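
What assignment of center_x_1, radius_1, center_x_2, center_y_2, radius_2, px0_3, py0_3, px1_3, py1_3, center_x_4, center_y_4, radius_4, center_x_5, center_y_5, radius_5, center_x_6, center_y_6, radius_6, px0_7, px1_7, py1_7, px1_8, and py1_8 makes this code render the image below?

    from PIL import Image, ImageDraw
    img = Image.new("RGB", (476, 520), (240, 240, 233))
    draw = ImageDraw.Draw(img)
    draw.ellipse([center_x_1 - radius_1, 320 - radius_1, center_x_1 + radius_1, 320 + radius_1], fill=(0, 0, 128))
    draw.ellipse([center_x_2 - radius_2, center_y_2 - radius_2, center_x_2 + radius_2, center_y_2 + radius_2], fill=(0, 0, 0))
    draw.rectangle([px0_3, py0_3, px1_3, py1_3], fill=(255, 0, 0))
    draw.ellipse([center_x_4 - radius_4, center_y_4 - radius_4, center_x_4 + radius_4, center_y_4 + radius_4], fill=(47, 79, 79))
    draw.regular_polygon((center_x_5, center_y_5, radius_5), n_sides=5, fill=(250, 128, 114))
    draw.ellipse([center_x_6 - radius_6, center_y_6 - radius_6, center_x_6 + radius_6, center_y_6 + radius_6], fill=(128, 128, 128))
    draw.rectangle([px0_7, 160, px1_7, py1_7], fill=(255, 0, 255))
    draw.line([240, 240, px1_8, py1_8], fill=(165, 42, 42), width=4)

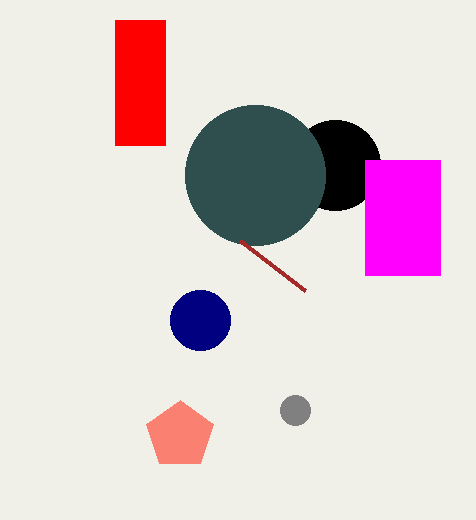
center_x_1 = 200; radius_1 = 30; center_x_2 = 335; center_y_2 = 165; radius_2 = 45; px0_3 = 115; py0_3 = 20; px1_3 = 165; py1_3 = 145; center_x_4 = 255; center_y_4 = 175; radius_4 = 70; center_x_5 = 180; center_y_5 = 435; radius_5 = 35; center_x_6 = 295; center_y_6 = 410; radius_6 = 15; px0_7 = 365; px1_7 = 440; py1_7 = 275; px1_8 = 305; py1_8 = 290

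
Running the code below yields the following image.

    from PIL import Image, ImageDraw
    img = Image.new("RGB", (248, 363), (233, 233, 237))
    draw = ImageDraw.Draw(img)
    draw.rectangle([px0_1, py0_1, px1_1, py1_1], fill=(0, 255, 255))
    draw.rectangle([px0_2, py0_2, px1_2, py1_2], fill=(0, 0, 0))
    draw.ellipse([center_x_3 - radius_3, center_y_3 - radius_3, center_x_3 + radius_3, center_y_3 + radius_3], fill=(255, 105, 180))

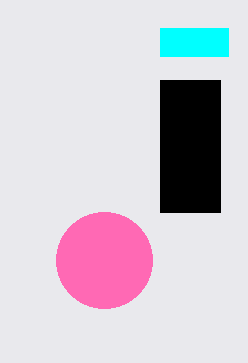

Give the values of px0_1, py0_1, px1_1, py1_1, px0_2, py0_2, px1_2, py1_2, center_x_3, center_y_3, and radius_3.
px0_1 = 160
py0_1 = 28
px1_1 = 228
py1_1 = 56
px0_2 = 160
py0_2 = 80
px1_2 = 220
py1_2 = 212
center_x_3 = 104
center_y_3 = 260
radius_3 = 48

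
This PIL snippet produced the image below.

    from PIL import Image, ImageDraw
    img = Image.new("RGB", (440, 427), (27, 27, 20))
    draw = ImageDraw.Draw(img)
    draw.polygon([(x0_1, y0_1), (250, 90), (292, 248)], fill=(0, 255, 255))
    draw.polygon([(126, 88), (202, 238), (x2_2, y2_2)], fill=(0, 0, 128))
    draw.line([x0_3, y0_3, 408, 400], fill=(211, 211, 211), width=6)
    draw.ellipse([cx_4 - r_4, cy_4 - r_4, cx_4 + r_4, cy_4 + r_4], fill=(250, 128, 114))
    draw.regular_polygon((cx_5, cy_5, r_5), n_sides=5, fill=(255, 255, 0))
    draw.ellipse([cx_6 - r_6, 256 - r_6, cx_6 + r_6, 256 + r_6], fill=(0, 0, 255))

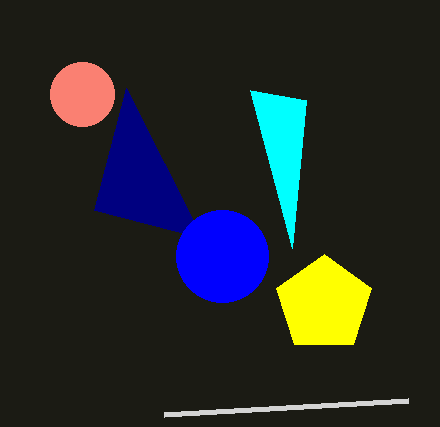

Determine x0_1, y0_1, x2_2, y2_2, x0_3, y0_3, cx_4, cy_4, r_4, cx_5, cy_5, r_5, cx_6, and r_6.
x0_1 = 306, y0_1 = 100, x2_2 = 94, y2_2 = 210, x0_3 = 164, y0_3 = 414, cx_4 = 82, cy_4 = 94, r_4 = 32, cx_5 = 324, cy_5 = 304, r_5 = 50, cx_6 = 222, r_6 = 46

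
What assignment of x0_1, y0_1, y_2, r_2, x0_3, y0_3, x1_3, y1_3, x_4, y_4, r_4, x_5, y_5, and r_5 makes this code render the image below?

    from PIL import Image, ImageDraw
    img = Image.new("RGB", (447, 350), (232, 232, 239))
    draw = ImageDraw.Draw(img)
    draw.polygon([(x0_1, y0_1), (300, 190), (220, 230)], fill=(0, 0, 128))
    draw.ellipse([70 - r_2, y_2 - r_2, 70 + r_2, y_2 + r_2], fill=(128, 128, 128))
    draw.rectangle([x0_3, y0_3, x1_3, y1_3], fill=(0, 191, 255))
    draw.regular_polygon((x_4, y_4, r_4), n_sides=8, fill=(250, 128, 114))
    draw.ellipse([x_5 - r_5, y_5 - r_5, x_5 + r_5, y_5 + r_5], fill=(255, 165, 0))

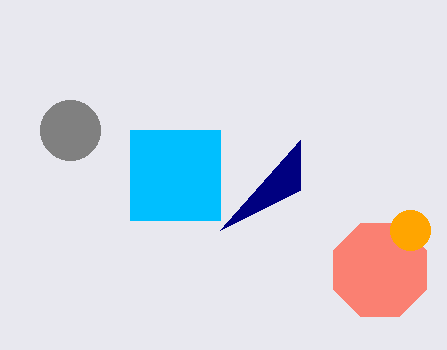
x0_1 = 300, y0_1 = 140, y_2 = 130, r_2 = 30, x0_3 = 130, y0_3 = 130, x1_3 = 220, y1_3 = 220, x_4 = 380, y_4 = 270, r_4 = 50, x_5 = 410, y_5 = 230, r_5 = 20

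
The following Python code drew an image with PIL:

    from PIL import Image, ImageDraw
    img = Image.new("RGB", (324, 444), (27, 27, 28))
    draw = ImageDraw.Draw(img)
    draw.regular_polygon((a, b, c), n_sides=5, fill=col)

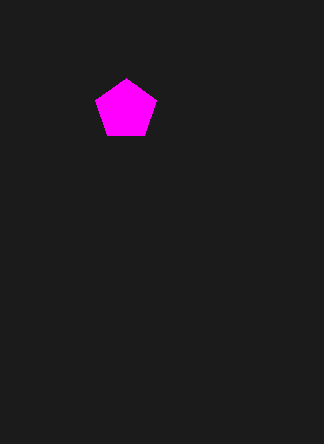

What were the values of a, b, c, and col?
a = 126; b = 110; c = 32; col = 'magenta'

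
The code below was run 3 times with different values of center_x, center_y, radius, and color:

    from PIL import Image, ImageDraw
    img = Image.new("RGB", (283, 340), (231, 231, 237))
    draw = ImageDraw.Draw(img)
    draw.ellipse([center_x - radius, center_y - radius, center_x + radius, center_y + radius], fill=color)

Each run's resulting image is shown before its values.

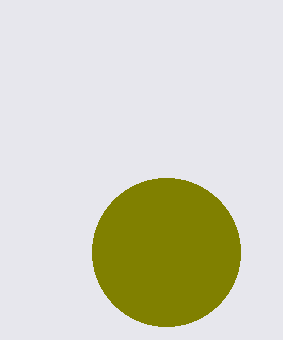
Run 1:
center_x = 166
center_y = 252
radius = 74
color = 'olive'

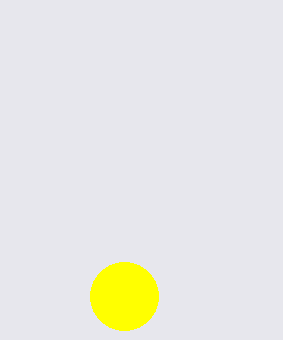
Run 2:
center_x = 124
center_y = 296
radius = 34
color = 'yellow'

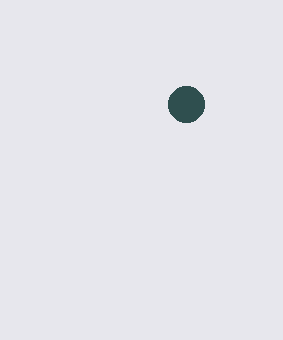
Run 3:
center_x = 186
center_y = 104
radius = 18
color = 'darkslategray'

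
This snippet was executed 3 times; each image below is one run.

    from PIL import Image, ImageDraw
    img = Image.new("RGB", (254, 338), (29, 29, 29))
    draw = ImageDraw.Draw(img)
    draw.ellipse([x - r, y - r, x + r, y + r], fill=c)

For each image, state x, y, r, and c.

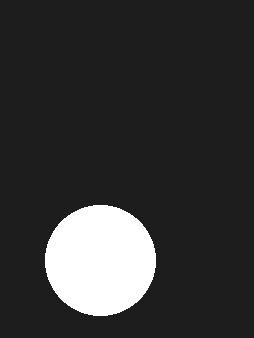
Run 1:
x = 100, y = 260, r = 55, c = 'white'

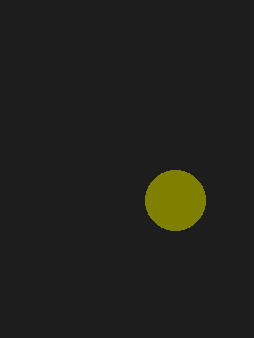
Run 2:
x = 175, y = 200, r = 30, c = 'olive'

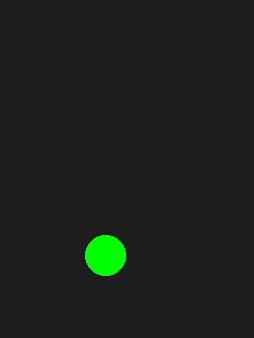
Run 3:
x = 105, y = 255, r = 20, c = 'lime'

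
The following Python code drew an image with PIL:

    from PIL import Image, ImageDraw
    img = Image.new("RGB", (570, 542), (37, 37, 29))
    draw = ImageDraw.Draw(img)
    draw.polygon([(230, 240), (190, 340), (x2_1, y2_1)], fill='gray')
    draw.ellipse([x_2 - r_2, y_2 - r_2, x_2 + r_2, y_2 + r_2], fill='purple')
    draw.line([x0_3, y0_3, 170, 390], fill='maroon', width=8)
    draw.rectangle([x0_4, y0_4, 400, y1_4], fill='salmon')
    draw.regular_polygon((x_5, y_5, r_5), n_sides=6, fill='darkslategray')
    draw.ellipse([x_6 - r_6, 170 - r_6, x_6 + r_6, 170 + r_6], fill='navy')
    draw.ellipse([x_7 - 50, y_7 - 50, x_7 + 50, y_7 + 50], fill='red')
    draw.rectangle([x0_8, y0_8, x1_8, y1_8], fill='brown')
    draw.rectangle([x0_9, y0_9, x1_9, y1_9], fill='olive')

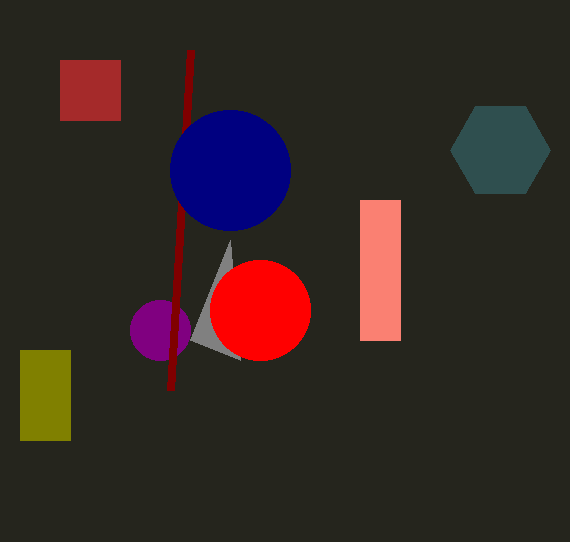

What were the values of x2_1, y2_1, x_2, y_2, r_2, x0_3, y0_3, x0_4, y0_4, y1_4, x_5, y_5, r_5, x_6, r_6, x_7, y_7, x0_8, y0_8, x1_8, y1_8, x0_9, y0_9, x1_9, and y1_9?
x2_1 = 240
y2_1 = 360
x_2 = 160
y_2 = 330
r_2 = 30
x0_3 = 190
y0_3 = 50
x0_4 = 360
y0_4 = 200
y1_4 = 340
x_5 = 500
y_5 = 150
r_5 = 50
x_6 = 230
r_6 = 60
x_7 = 260
y_7 = 310
x0_8 = 60
y0_8 = 60
x1_8 = 120
y1_8 = 120
x0_9 = 20
y0_9 = 350
x1_9 = 70
y1_9 = 440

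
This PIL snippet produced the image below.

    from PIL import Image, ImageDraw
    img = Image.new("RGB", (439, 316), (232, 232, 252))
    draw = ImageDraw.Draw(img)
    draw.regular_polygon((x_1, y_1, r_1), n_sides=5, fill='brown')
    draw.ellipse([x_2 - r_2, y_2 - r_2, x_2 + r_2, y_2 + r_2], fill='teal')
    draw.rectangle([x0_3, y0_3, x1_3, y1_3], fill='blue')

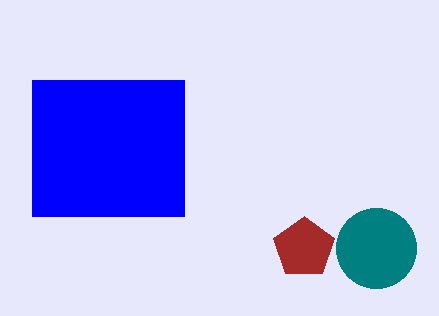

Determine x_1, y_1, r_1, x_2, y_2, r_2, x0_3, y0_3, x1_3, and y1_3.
x_1 = 304
y_1 = 248
r_1 = 32
x_2 = 376
y_2 = 248
r_2 = 40
x0_3 = 32
y0_3 = 80
x1_3 = 184
y1_3 = 216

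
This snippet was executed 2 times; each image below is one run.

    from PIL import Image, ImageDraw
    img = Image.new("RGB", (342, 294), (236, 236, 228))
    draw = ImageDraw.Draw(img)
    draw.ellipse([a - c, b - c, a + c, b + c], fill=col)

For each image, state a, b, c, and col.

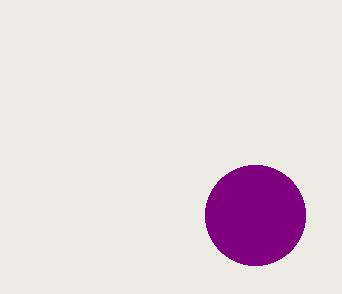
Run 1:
a = 255, b = 215, c = 50, col = 'purple'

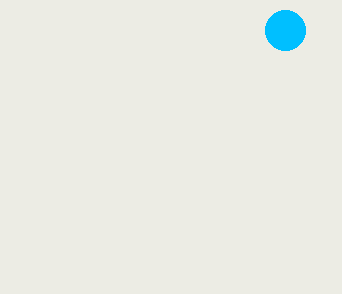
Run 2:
a = 285
b = 30
c = 20
col = 'deepskyblue'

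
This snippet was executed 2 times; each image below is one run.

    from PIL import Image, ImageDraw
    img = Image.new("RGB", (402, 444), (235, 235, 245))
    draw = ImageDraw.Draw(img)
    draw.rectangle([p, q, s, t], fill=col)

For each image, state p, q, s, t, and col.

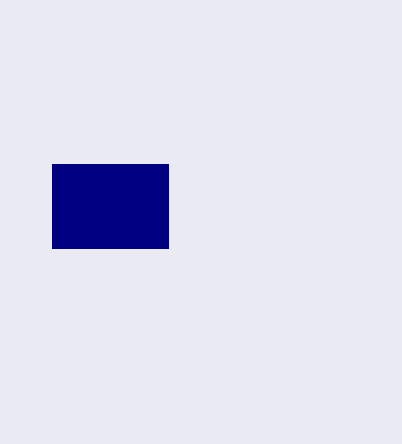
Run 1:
p = 52
q = 164
s = 168
t = 248
col = 'navy'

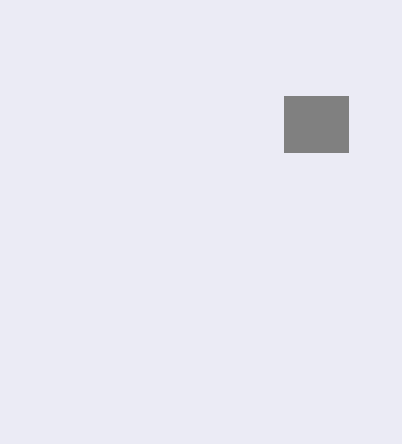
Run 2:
p = 284, q = 96, s = 348, t = 152, col = 'gray'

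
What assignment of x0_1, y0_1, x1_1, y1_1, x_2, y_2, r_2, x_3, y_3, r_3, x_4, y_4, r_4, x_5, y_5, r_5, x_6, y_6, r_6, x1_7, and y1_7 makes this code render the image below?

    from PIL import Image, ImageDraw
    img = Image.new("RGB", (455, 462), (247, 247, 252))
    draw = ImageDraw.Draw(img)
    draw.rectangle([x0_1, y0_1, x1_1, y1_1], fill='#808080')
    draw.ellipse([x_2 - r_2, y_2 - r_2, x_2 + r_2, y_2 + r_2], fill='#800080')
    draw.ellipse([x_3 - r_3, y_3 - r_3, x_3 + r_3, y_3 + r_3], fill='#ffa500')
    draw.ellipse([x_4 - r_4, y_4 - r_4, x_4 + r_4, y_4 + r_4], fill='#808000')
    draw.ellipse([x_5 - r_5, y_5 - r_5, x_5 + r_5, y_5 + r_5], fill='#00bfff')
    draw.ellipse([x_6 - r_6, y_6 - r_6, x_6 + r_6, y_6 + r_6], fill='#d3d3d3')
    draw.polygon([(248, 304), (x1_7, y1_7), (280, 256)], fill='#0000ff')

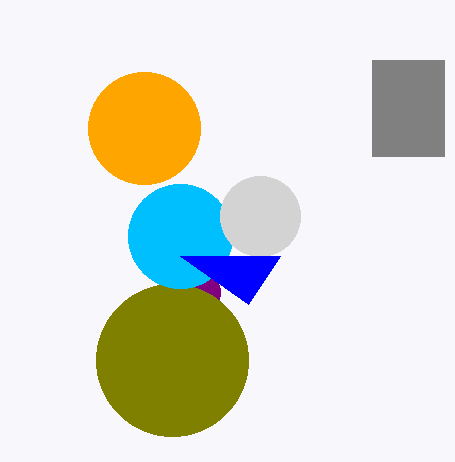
x0_1 = 372; y0_1 = 60; x1_1 = 444; y1_1 = 156; x_2 = 200; y_2 = 292; r_2 = 20; x_3 = 144; y_3 = 128; r_3 = 56; x_4 = 172; y_4 = 360; r_4 = 76; x_5 = 180; y_5 = 236; r_5 = 52; x_6 = 260; y_6 = 216; r_6 = 40; x1_7 = 180; y1_7 = 256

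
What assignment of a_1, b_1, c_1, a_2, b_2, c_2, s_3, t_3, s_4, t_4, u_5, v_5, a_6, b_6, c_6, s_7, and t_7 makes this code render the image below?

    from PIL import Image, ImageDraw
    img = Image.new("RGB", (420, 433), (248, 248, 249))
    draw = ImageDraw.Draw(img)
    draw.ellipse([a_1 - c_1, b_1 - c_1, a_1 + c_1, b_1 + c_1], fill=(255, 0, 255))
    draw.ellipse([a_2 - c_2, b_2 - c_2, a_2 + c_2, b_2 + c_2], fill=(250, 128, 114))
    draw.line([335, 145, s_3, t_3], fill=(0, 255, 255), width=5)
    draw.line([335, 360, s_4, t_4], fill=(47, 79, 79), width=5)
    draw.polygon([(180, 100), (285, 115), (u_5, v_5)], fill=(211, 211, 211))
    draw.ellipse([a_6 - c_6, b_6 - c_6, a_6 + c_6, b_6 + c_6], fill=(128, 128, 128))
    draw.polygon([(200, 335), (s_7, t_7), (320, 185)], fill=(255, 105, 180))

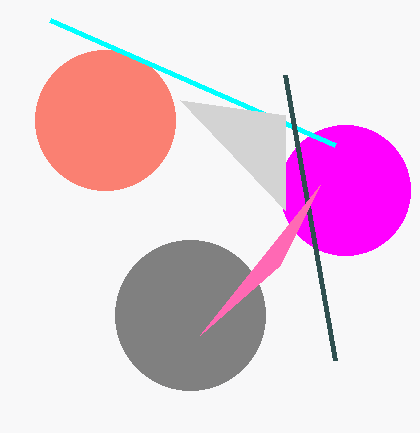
a_1 = 345; b_1 = 190; c_1 = 65; a_2 = 105; b_2 = 120; c_2 = 70; s_3 = 50; t_3 = 20; s_4 = 285; t_4 = 75; u_5 = 285; v_5 = 210; a_6 = 190; b_6 = 315; c_6 = 75; s_7 = 280; t_7 = 265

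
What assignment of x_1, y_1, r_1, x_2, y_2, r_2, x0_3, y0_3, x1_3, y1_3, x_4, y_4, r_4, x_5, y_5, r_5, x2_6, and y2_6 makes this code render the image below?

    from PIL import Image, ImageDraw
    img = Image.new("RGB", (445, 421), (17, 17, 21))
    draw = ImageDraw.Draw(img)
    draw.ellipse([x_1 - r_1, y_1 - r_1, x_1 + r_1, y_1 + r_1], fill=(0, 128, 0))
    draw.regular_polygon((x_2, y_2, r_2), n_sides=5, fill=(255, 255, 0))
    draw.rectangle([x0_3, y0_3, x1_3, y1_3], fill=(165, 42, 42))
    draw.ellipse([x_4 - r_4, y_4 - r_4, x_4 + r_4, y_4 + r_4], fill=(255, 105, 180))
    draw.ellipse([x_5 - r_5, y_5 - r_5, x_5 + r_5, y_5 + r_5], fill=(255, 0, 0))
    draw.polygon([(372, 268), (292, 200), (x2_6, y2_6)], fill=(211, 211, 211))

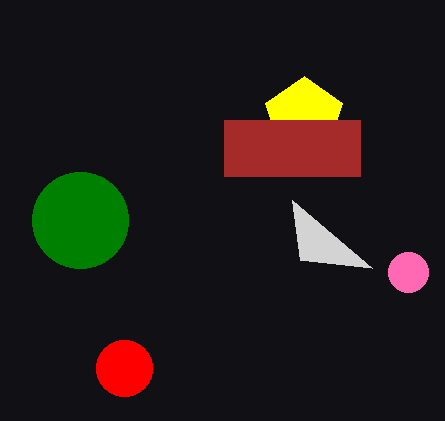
x_1 = 80, y_1 = 220, r_1 = 48, x_2 = 304, y_2 = 116, r_2 = 40, x0_3 = 224, y0_3 = 120, x1_3 = 360, y1_3 = 176, x_4 = 408, y_4 = 272, r_4 = 20, x_5 = 124, y_5 = 368, r_5 = 28, x2_6 = 300, y2_6 = 260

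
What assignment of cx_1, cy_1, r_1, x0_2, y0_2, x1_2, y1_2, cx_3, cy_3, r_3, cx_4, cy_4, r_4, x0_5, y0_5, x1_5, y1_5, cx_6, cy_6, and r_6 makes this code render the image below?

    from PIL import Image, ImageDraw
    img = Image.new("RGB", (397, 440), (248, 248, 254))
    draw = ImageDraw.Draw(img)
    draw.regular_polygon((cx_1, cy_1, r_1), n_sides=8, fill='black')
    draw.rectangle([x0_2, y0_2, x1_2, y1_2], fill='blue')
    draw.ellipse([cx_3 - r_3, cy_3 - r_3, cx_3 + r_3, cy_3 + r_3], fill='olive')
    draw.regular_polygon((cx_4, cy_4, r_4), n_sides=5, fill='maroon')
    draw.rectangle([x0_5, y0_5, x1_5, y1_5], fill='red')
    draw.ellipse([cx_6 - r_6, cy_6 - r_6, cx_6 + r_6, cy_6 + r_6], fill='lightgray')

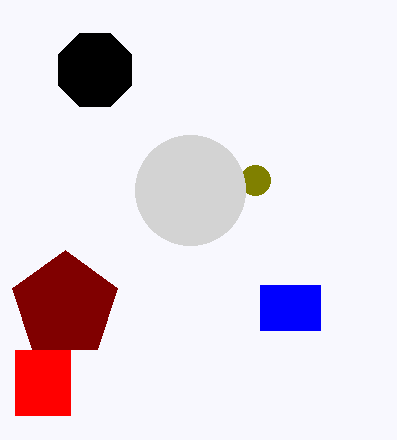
cx_1 = 95, cy_1 = 70, r_1 = 40, x0_2 = 260, y0_2 = 285, x1_2 = 320, y1_2 = 330, cx_3 = 255, cy_3 = 180, r_3 = 15, cx_4 = 65, cy_4 = 305, r_4 = 55, x0_5 = 15, y0_5 = 350, x1_5 = 70, y1_5 = 415, cx_6 = 190, cy_6 = 190, r_6 = 55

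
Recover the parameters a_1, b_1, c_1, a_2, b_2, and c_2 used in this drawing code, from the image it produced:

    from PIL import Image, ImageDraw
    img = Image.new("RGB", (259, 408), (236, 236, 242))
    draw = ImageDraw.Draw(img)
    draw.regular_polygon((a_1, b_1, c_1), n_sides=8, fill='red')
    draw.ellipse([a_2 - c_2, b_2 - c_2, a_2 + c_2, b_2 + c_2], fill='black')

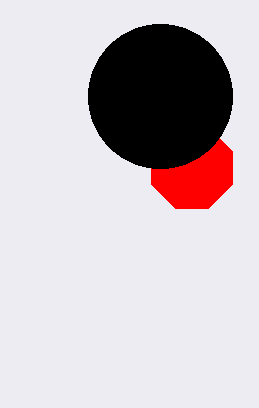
a_1 = 192
b_1 = 168
c_1 = 44
a_2 = 160
b_2 = 96
c_2 = 72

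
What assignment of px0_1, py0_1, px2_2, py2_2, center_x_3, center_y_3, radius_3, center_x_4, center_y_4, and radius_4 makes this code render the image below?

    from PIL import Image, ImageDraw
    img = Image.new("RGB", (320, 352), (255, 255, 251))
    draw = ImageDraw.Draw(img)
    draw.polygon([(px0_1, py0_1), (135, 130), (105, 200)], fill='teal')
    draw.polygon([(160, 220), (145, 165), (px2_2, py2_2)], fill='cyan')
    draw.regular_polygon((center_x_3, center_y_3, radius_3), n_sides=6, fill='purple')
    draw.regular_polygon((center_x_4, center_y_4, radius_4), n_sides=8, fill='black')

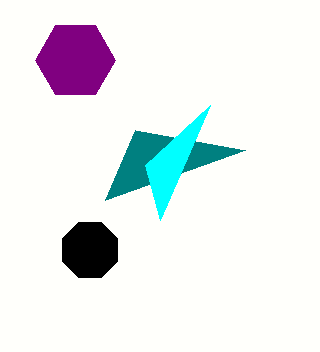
px0_1 = 245
py0_1 = 150
px2_2 = 210
py2_2 = 105
center_x_3 = 75
center_y_3 = 60
radius_3 = 40
center_x_4 = 90
center_y_4 = 250
radius_4 = 30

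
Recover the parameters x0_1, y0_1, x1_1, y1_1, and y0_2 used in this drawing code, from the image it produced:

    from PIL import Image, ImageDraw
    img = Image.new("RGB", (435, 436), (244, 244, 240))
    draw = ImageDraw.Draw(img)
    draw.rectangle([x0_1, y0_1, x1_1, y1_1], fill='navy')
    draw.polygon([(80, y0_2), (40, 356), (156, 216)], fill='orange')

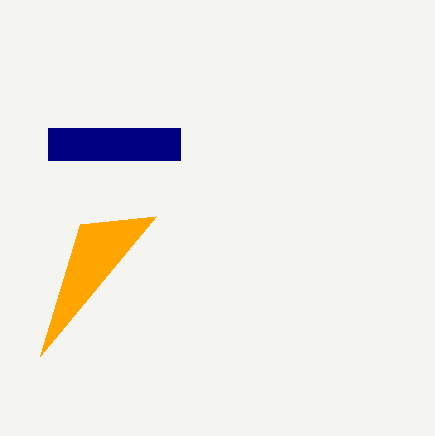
x0_1 = 48, y0_1 = 128, x1_1 = 180, y1_1 = 160, y0_2 = 224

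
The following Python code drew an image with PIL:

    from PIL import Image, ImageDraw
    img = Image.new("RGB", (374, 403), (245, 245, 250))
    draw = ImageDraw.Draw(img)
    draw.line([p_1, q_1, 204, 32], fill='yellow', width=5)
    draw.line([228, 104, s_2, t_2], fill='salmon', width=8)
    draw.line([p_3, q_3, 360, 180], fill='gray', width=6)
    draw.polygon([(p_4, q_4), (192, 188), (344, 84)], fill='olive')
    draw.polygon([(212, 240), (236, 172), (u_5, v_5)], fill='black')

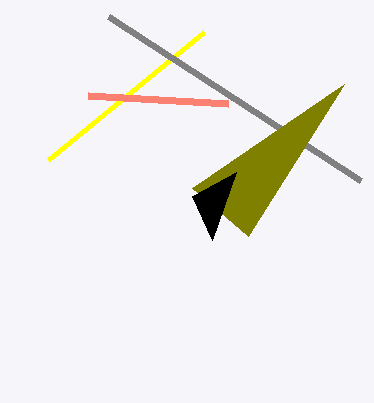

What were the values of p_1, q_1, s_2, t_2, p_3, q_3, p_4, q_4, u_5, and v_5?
p_1 = 48, q_1 = 160, s_2 = 88, t_2 = 96, p_3 = 108, q_3 = 16, p_4 = 248, q_4 = 236, u_5 = 192, v_5 = 196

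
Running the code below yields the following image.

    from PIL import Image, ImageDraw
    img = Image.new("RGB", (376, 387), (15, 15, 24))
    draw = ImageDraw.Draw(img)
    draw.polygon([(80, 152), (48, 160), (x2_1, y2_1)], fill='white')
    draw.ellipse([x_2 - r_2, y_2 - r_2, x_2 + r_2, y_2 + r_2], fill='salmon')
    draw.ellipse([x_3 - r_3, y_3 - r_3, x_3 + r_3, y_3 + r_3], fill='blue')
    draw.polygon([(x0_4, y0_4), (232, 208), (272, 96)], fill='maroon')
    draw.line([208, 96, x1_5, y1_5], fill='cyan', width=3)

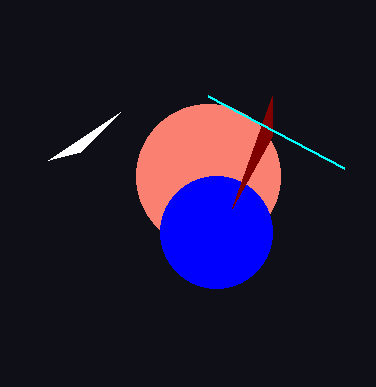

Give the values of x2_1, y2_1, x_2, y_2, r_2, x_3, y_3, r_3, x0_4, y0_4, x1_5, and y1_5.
x2_1 = 120
y2_1 = 112
x_2 = 208
y_2 = 176
r_2 = 72
x_3 = 216
y_3 = 232
r_3 = 56
x0_4 = 272
y0_4 = 136
x1_5 = 344
y1_5 = 168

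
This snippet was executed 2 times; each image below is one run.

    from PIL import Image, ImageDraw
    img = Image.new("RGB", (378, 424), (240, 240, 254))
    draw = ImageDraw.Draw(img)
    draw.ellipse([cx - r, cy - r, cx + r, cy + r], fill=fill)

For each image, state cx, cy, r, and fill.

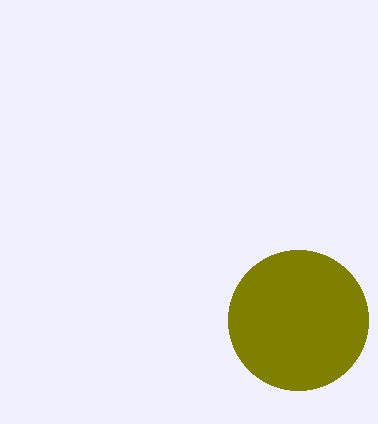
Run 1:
cx = 298
cy = 320
r = 70
fill = 'olive'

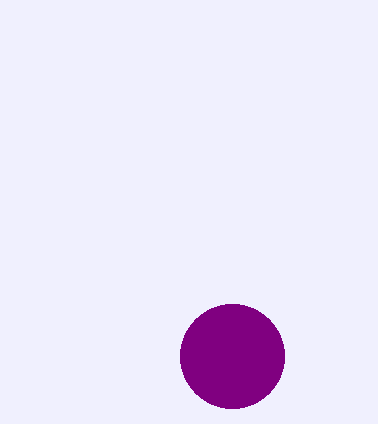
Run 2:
cx = 232; cy = 356; r = 52; fill = 'purple'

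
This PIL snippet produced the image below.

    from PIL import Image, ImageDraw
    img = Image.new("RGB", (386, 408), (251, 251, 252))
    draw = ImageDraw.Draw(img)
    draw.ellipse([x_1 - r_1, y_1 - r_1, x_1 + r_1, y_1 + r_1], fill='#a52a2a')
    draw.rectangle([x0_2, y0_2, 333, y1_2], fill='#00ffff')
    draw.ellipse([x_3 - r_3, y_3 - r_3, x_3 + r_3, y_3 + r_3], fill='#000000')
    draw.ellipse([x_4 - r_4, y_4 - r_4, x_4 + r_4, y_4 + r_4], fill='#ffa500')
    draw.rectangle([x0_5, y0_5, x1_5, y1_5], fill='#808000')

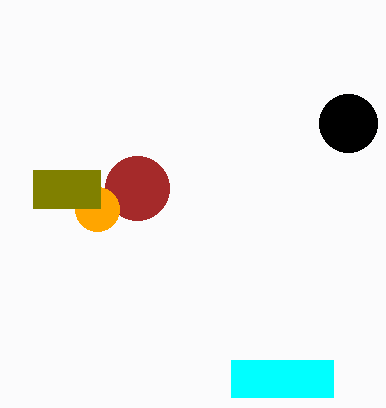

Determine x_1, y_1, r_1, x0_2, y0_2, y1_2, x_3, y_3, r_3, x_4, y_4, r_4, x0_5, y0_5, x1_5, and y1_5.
x_1 = 137
y_1 = 188
r_1 = 32
x0_2 = 231
y0_2 = 360
y1_2 = 397
x_3 = 348
y_3 = 123
r_3 = 29
x_4 = 97
y_4 = 209
r_4 = 22
x0_5 = 33
y0_5 = 170
x1_5 = 100
y1_5 = 208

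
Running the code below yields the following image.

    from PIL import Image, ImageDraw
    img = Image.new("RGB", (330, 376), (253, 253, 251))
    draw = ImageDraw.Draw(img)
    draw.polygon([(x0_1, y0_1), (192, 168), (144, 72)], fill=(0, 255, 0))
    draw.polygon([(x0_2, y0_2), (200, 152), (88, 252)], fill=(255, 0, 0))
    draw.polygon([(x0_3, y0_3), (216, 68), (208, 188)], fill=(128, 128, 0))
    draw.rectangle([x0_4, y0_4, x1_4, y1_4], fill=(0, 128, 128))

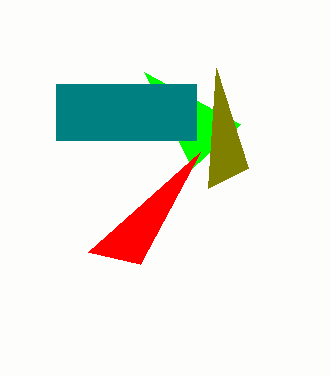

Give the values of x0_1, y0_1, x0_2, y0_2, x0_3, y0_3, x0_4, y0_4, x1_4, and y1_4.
x0_1 = 240, y0_1 = 124, x0_2 = 140, y0_2 = 264, x0_3 = 248, y0_3 = 168, x0_4 = 56, y0_4 = 84, x1_4 = 196, y1_4 = 140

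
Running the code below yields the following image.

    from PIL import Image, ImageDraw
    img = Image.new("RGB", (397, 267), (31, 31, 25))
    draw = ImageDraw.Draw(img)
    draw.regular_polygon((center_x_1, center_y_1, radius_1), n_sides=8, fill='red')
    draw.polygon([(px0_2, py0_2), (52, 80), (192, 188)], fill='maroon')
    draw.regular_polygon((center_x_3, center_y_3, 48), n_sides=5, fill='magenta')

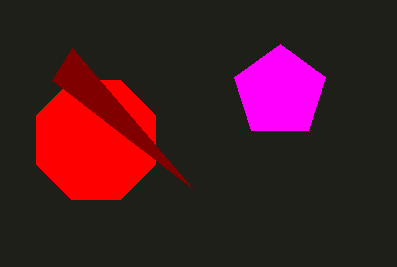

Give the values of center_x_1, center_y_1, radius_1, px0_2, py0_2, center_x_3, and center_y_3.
center_x_1 = 96
center_y_1 = 140
radius_1 = 64
px0_2 = 72
py0_2 = 48
center_x_3 = 280
center_y_3 = 92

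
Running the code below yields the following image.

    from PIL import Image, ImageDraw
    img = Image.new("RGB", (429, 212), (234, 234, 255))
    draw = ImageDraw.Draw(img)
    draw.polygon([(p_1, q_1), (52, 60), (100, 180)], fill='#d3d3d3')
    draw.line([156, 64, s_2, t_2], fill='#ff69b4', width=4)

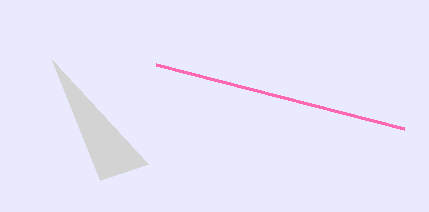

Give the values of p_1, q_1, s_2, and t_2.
p_1 = 148
q_1 = 164
s_2 = 404
t_2 = 128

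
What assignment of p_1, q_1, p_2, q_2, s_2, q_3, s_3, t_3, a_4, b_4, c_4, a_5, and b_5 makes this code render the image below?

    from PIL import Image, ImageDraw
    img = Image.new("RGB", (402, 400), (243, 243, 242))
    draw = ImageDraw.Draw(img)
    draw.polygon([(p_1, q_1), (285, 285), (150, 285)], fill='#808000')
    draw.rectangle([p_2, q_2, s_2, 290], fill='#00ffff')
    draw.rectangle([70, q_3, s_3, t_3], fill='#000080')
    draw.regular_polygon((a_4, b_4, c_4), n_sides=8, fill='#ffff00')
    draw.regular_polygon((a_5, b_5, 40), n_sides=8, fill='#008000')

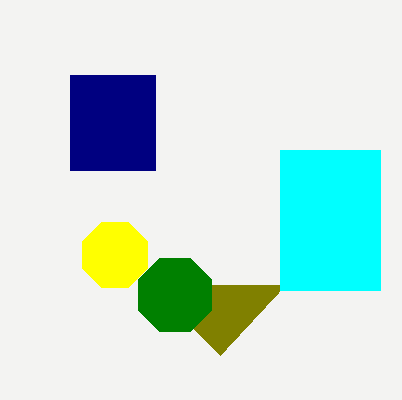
p_1 = 220, q_1 = 355, p_2 = 280, q_2 = 150, s_2 = 380, q_3 = 75, s_3 = 155, t_3 = 170, a_4 = 115, b_4 = 255, c_4 = 35, a_5 = 175, b_5 = 295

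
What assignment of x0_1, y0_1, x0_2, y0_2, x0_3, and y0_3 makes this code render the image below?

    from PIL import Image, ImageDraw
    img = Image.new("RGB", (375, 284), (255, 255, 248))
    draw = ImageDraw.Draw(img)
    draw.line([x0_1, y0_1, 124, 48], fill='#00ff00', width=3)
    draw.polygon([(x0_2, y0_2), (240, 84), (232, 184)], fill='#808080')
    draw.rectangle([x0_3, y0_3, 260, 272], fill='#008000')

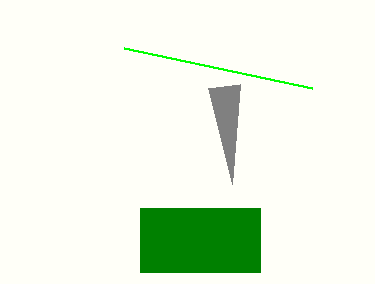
x0_1 = 312, y0_1 = 88, x0_2 = 208, y0_2 = 88, x0_3 = 140, y0_3 = 208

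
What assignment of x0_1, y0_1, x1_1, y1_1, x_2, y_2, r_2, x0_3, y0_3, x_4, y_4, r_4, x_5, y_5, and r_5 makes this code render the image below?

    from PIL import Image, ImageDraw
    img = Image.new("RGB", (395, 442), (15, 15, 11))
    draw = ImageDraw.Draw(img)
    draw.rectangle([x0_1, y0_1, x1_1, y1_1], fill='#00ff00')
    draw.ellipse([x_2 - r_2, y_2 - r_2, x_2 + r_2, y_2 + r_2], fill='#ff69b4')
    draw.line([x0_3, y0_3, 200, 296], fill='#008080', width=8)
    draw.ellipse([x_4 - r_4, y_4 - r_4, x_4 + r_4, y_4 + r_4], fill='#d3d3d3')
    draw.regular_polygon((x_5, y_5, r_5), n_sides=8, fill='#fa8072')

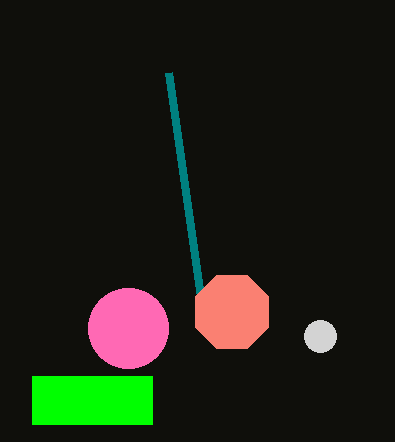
x0_1 = 32
y0_1 = 376
x1_1 = 152
y1_1 = 424
x_2 = 128
y_2 = 328
r_2 = 40
x0_3 = 168
y0_3 = 72
x_4 = 320
y_4 = 336
r_4 = 16
x_5 = 232
y_5 = 312
r_5 = 40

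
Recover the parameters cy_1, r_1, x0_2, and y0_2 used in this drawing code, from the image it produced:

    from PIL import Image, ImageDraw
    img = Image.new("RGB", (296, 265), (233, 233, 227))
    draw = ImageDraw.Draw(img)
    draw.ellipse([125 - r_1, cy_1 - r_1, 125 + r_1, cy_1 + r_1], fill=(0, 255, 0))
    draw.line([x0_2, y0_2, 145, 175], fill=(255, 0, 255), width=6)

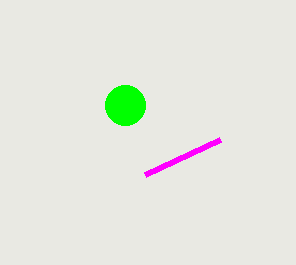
cy_1 = 105; r_1 = 20; x0_2 = 220; y0_2 = 140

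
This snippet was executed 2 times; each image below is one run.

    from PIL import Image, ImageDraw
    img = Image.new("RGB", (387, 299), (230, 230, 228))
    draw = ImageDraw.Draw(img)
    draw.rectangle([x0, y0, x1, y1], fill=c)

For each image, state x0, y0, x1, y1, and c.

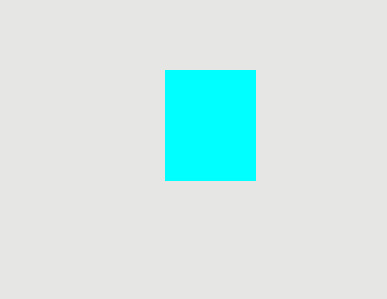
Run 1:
x0 = 165
y0 = 70
x1 = 255
y1 = 180
c = 'cyan'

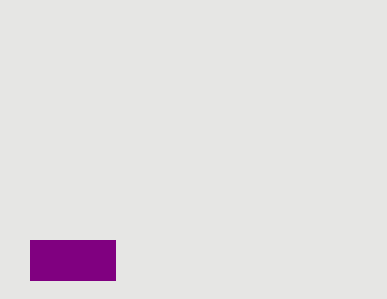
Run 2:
x0 = 30, y0 = 240, x1 = 115, y1 = 280, c = 'purple'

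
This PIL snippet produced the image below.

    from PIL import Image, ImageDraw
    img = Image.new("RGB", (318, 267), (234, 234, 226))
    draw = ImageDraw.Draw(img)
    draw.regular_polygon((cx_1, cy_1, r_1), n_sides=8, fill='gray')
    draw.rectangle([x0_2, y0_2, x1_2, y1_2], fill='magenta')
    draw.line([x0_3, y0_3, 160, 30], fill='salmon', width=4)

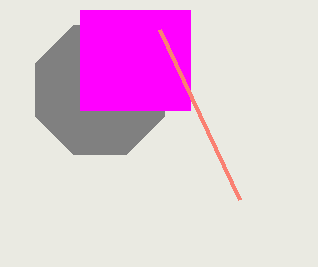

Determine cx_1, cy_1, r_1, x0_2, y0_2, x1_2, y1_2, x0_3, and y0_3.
cx_1 = 100; cy_1 = 90; r_1 = 70; x0_2 = 80; y0_2 = 10; x1_2 = 190; y1_2 = 110; x0_3 = 240; y0_3 = 200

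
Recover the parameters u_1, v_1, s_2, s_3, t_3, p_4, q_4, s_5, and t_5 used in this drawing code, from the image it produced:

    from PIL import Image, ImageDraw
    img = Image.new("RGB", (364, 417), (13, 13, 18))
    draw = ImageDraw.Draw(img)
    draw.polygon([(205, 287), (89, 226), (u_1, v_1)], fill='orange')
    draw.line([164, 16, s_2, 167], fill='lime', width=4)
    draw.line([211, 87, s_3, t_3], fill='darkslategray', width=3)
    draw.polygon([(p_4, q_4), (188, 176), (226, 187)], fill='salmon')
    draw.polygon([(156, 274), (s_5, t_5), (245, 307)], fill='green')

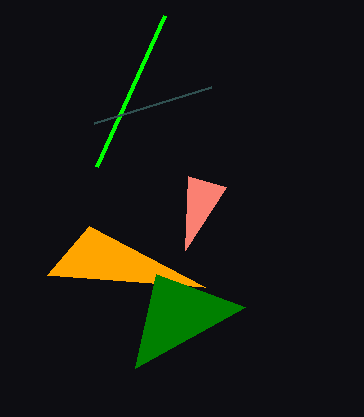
u_1 = 47, v_1 = 275, s_2 = 96, s_3 = 94, t_3 = 123, p_4 = 185, q_4 = 250, s_5 = 135, t_5 = 368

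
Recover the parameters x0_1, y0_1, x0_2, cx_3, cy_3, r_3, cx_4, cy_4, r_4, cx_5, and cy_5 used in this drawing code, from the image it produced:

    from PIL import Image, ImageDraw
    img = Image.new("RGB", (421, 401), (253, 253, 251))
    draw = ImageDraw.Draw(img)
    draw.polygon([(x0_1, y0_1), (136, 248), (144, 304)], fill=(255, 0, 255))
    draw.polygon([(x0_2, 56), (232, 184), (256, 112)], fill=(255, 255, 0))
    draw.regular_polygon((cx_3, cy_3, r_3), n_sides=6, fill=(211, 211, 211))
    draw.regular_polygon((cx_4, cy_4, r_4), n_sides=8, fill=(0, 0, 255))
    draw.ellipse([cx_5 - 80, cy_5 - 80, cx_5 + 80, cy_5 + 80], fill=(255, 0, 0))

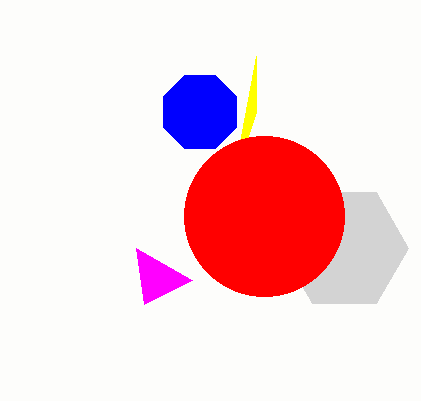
x0_1 = 192; y0_1 = 280; x0_2 = 256; cx_3 = 344; cy_3 = 248; r_3 = 64; cx_4 = 200; cy_4 = 112; r_4 = 40; cx_5 = 264; cy_5 = 216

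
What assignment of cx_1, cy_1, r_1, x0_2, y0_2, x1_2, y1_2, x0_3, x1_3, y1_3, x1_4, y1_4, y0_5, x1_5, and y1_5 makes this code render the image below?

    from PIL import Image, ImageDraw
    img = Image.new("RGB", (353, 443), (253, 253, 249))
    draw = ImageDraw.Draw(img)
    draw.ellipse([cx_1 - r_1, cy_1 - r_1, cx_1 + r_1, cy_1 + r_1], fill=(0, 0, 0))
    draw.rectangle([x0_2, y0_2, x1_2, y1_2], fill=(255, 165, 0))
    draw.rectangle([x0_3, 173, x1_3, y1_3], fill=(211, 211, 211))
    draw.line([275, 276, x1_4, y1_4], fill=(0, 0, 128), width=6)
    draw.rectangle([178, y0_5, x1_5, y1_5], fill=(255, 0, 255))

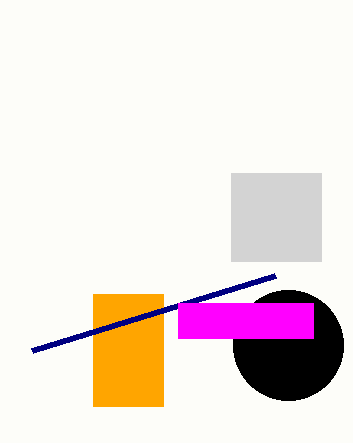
cx_1 = 288, cy_1 = 345, r_1 = 55, x0_2 = 93, y0_2 = 294, x1_2 = 163, y1_2 = 406, x0_3 = 231, x1_3 = 321, y1_3 = 261, x1_4 = 32, y1_4 = 351, y0_5 = 303, x1_5 = 313, y1_5 = 338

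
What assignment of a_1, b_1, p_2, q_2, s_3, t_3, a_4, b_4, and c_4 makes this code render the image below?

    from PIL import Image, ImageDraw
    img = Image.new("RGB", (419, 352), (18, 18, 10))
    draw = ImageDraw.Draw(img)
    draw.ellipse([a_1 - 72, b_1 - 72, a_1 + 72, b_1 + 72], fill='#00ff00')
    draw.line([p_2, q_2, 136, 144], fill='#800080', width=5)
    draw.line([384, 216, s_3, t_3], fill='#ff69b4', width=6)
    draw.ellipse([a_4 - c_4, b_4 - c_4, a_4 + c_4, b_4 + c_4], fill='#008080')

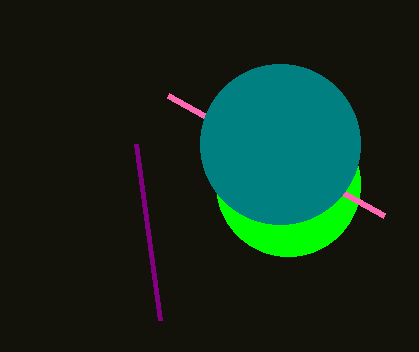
a_1 = 288; b_1 = 184; p_2 = 160; q_2 = 320; s_3 = 168; t_3 = 96; a_4 = 280; b_4 = 144; c_4 = 80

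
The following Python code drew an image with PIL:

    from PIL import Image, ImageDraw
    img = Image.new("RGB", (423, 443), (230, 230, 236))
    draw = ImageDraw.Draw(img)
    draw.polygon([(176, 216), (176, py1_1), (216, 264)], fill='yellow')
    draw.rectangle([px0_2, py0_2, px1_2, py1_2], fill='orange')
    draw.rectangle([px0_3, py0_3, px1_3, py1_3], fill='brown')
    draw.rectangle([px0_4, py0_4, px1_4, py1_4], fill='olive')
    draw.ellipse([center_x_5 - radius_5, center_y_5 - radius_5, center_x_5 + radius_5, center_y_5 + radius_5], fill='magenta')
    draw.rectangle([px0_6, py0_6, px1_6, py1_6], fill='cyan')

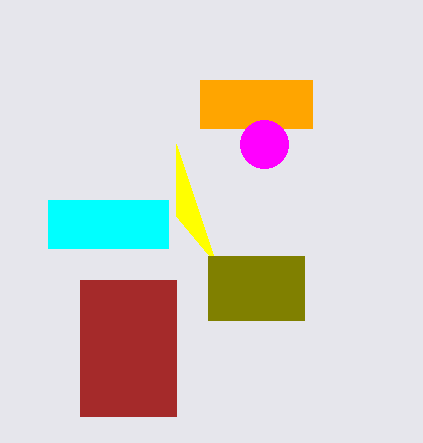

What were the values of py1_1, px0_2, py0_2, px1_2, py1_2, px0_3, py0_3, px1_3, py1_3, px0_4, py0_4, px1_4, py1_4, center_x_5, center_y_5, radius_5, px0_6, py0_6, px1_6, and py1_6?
py1_1 = 144, px0_2 = 200, py0_2 = 80, px1_2 = 312, py1_2 = 128, px0_3 = 80, py0_3 = 280, px1_3 = 176, py1_3 = 416, px0_4 = 208, py0_4 = 256, px1_4 = 304, py1_4 = 320, center_x_5 = 264, center_y_5 = 144, radius_5 = 24, px0_6 = 48, py0_6 = 200, px1_6 = 168, py1_6 = 248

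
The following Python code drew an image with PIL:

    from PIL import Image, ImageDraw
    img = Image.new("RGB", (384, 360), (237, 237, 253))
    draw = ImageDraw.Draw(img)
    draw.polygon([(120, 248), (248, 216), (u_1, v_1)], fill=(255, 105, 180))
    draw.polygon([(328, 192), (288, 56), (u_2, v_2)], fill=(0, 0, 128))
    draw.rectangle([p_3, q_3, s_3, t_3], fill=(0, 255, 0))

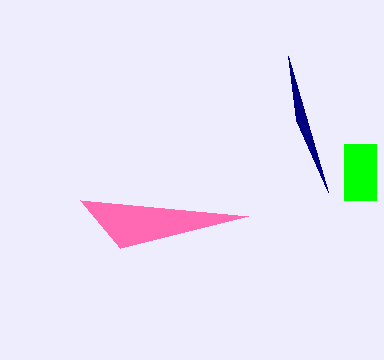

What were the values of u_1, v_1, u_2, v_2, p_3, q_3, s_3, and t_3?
u_1 = 80, v_1 = 200, u_2 = 296, v_2 = 120, p_3 = 344, q_3 = 144, s_3 = 376, t_3 = 200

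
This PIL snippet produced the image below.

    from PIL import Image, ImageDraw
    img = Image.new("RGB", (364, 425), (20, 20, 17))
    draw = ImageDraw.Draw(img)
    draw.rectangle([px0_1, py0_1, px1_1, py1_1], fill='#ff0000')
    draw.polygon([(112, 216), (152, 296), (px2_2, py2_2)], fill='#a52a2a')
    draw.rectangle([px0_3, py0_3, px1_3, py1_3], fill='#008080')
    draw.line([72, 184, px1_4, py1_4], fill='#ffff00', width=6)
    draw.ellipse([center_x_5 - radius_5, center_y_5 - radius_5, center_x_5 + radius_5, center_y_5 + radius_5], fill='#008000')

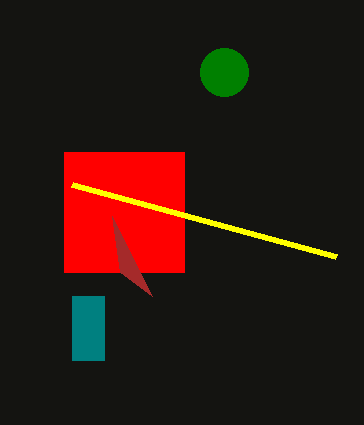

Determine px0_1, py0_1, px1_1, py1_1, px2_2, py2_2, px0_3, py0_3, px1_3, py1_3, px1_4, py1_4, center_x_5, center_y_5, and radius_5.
px0_1 = 64; py0_1 = 152; px1_1 = 184; py1_1 = 272; px2_2 = 120; py2_2 = 272; px0_3 = 72; py0_3 = 296; px1_3 = 104; py1_3 = 360; px1_4 = 336; py1_4 = 256; center_x_5 = 224; center_y_5 = 72; radius_5 = 24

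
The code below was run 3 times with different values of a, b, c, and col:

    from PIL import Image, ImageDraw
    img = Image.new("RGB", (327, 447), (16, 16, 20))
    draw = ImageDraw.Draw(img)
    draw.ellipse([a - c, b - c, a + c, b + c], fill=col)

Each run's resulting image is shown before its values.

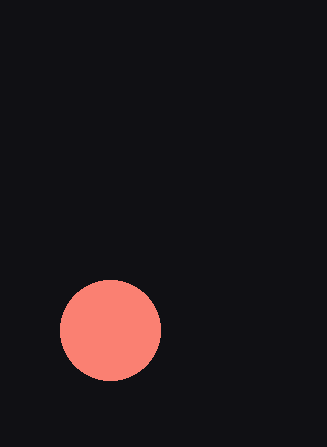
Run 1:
a = 110
b = 330
c = 50
col = 'salmon'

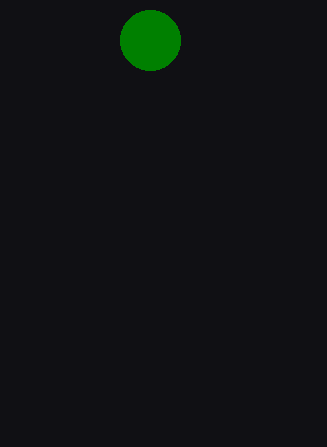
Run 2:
a = 150, b = 40, c = 30, col = 'green'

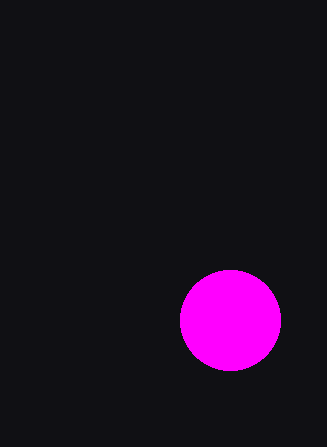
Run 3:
a = 230
b = 320
c = 50
col = 'magenta'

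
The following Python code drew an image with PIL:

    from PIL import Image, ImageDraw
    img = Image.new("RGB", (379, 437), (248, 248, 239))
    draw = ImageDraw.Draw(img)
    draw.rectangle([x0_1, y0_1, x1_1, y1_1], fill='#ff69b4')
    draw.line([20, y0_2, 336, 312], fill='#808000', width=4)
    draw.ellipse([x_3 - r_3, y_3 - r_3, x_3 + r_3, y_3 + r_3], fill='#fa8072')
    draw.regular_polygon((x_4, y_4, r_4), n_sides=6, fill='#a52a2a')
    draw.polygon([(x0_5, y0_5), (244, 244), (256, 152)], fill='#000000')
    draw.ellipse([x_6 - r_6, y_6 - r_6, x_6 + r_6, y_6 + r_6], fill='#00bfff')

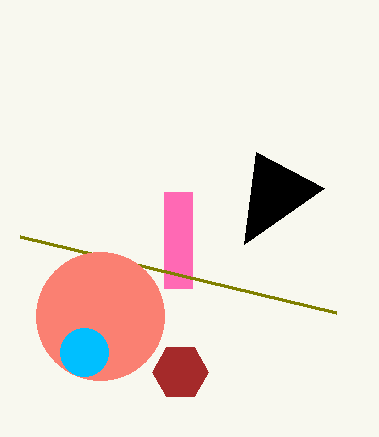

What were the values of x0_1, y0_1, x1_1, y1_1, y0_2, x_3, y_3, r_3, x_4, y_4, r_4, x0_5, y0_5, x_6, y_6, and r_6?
x0_1 = 164; y0_1 = 192; x1_1 = 192; y1_1 = 288; y0_2 = 236; x_3 = 100; y_3 = 316; r_3 = 64; x_4 = 180; y_4 = 372; r_4 = 28; x0_5 = 324; y0_5 = 188; x_6 = 84; y_6 = 352; r_6 = 24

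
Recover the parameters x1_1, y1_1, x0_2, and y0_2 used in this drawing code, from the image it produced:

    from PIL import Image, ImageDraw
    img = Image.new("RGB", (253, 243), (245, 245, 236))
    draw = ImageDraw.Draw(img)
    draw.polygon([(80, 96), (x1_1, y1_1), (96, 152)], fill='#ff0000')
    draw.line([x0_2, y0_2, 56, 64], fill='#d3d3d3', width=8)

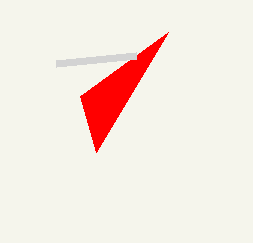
x1_1 = 168
y1_1 = 32
x0_2 = 136
y0_2 = 56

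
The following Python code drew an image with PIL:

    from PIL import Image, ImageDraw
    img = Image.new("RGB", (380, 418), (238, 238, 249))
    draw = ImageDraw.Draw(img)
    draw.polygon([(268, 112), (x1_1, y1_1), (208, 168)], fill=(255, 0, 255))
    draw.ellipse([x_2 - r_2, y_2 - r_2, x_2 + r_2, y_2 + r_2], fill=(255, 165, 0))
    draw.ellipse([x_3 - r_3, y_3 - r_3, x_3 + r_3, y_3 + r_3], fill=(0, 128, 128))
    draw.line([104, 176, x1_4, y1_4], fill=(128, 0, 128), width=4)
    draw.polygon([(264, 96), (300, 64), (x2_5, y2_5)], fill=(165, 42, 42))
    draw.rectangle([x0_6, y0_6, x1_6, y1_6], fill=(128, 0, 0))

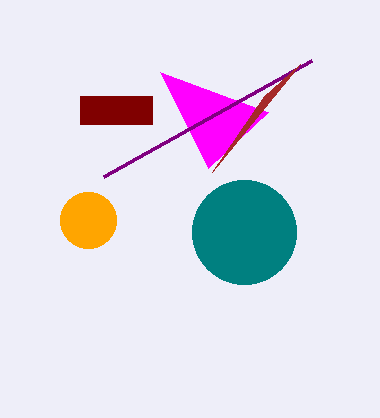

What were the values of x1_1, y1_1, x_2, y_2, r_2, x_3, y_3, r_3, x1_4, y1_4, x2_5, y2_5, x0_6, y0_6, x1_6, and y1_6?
x1_1 = 160
y1_1 = 72
x_2 = 88
y_2 = 220
r_2 = 28
x_3 = 244
y_3 = 232
r_3 = 52
x1_4 = 312
y1_4 = 60
x2_5 = 212
y2_5 = 172
x0_6 = 80
y0_6 = 96
x1_6 = 152
y1_6 = 124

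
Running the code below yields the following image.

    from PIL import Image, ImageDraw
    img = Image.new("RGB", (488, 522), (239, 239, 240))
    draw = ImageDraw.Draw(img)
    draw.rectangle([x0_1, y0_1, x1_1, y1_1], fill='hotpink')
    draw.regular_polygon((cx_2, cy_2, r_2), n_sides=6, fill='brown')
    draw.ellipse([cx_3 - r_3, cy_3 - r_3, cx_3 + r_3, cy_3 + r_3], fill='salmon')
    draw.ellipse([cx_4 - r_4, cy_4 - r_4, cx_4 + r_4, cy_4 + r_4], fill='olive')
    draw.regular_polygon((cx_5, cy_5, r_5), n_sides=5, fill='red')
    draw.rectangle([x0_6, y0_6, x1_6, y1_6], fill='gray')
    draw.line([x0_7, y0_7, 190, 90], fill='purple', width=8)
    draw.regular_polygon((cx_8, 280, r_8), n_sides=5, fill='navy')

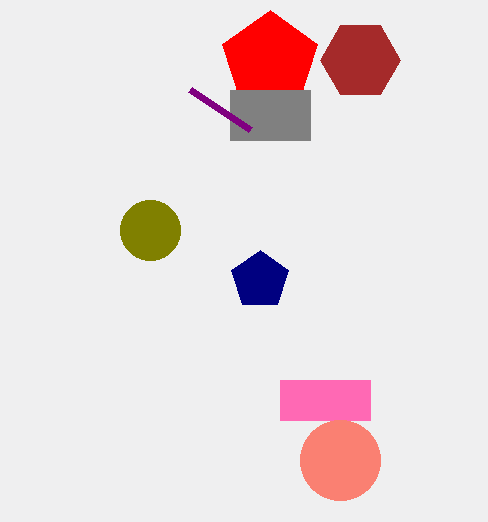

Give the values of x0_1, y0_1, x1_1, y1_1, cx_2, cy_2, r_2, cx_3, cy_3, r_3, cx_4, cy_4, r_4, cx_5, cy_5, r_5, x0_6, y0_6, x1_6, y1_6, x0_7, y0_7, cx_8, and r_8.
x0_1 = 280, y0_1 = 380, x1_1 = 370, y1_1 = 420, cx_2 = 360, cy_2 = 60, r_2 = 40, cx_3 = 340, cy_3 = 460, r_3 = 40, cx_4 = 150, cy_4 = 230, r_4 = 30, cx_5 = 270, cy_5 = 60, r_5 = 50, x0_6 = 230, y0_6 = 90, x1_6 = 310, y1_6 = 140, x0_7 = 250, y0_7 = 130, cx_8 = 260, r_8 = 30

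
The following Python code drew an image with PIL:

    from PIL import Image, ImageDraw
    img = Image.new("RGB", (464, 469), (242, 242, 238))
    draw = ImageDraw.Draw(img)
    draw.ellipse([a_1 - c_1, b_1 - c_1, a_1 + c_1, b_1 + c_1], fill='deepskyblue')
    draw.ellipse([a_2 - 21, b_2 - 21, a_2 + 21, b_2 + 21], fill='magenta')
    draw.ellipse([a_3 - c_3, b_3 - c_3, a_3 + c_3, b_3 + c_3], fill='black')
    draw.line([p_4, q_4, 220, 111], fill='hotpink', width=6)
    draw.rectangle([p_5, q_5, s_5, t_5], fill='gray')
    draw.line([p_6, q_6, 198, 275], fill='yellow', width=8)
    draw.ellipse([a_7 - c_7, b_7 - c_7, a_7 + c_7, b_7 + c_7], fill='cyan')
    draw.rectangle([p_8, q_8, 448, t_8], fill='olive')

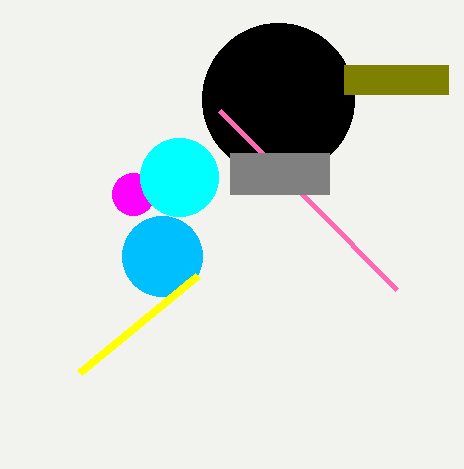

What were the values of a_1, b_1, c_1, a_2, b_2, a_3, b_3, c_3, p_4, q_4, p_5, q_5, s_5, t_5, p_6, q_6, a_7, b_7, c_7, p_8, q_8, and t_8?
a_1 = 162; b_1 = 256; c_1 = 40; a_2 = 133; b_2 = 194; a_3 = 278; b_3 = 99; c_3 = 76; p_4 = 397; q_4 = 290; p_5 = 230; q_5 = 153; s_5 = 329; t_5 = 194; p_6 = 80; q_6 = 372; a_7 = 179; b_7 = 177; c_7 = 39; p_8 = 344; q_8 = 65; t_8 = 94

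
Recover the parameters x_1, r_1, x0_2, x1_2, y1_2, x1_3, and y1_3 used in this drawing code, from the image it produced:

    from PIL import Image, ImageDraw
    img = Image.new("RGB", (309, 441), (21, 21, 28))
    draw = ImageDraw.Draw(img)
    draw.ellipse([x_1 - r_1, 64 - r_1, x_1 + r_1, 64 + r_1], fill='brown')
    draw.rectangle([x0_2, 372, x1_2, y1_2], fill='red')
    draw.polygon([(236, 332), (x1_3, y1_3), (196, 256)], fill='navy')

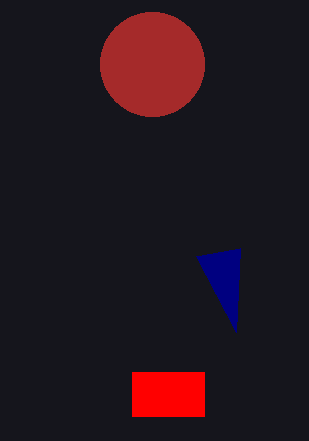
x_1 = 152
r_1 = 52
x0_2 = 132
x1_2 = 204
y1_2 = 416
x1_3 = 240
y1_3 = 248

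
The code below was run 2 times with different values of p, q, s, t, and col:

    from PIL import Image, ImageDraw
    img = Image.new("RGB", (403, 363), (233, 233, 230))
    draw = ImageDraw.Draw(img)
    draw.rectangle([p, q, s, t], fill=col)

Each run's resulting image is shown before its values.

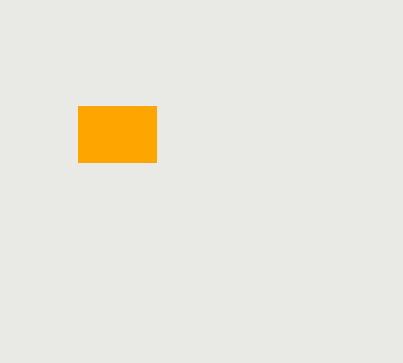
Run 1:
p = 78; q = 106; s = 156; t = 162; col = 'orange'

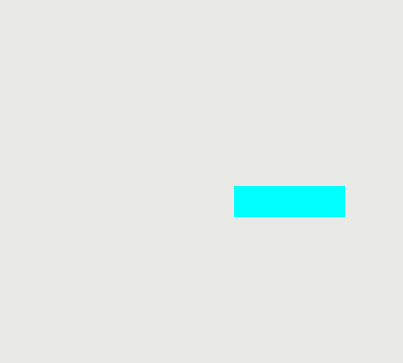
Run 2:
p = 234; q = 186; s = 344; t = 216; col = 'cyan'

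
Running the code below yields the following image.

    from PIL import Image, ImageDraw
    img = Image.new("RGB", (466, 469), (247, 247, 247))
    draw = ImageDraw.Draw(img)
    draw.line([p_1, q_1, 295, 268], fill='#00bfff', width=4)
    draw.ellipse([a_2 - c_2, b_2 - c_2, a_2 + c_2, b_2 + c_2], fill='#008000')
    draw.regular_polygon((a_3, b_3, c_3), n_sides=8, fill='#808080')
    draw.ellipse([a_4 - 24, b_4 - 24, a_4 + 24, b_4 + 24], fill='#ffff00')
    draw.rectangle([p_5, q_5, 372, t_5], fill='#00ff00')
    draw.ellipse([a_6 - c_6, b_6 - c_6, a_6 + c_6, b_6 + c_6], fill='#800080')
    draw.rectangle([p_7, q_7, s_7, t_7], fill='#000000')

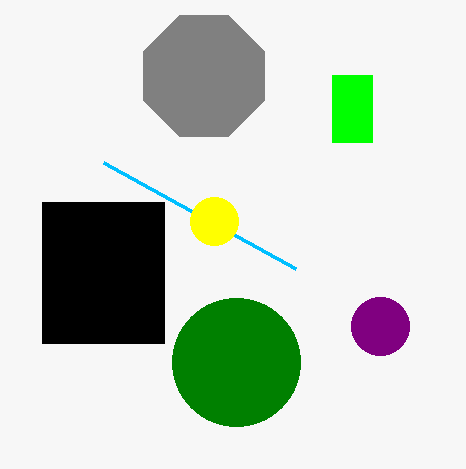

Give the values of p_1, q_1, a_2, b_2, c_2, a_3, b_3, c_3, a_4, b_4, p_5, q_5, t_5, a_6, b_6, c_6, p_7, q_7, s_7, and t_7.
p_1 = 103; q_1 = 162; a_2 = 236; b_2 = 362; c_2 = 64; a_3 = 204; b_3 = 76; c_3 = 65; a_4 = 214; b_4 = 221; p_5 = 332; q_5 = 75; t_5 = 142; a_6 = 380; b_6 = 326; c_6 = 29; p_7 = 42; q_7 = 202; s_7 = 164; t_7 = 343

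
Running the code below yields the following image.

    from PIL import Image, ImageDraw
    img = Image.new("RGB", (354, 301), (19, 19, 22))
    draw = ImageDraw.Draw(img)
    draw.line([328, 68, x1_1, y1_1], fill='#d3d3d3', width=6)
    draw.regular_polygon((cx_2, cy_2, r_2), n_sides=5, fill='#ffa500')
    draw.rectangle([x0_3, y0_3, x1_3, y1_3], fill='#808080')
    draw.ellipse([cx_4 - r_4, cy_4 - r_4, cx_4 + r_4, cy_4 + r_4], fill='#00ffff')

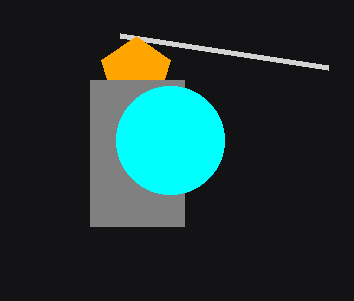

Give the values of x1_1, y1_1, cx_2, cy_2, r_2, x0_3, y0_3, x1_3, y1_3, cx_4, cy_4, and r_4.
x1_1 = 120, y1_1 = 36, cx_2 = 136, cy_2 = 72, r_2 = 36, x0_3 = 90, y0_3 = 80, x1_3 = 184, y1_3 = 226, cx_4 = 170, cy_4 = 140, r_4 = 54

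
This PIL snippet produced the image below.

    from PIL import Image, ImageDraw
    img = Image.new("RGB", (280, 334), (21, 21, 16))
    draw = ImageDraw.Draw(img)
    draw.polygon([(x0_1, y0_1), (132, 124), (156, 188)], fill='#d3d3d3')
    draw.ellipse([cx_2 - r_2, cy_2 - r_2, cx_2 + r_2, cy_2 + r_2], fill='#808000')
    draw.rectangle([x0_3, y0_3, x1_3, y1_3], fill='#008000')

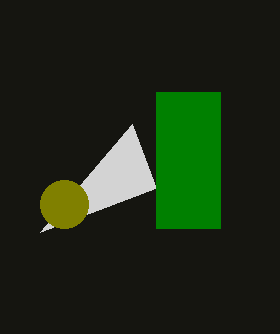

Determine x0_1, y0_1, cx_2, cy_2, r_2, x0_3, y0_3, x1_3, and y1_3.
x0_1 = 40; y0_1 = 232; cx_2 = 64; cy_2 = 204; r_2 = 24; x0_3 = 156; y0_3 = 92; x1_3 = 220; y1_3 = 228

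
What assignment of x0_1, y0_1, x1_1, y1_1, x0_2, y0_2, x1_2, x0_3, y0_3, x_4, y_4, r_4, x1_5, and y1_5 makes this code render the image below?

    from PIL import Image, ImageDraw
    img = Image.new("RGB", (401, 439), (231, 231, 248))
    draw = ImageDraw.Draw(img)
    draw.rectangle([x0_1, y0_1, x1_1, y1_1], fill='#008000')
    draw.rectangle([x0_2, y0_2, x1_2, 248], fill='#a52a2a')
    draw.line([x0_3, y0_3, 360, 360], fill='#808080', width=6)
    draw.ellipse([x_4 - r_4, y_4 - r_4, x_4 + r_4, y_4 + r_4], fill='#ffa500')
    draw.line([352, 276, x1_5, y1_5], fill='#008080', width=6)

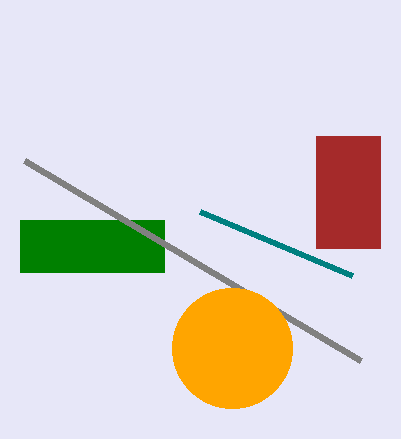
x0_1 = 20; y0_1 = 220; x1_1 = 164; y1_1 = 272; x0_2 = 316; y0_2 = 136; x1_2 = 380; x0_3 = 24; y0_3 = 160; x_4 = 232; y_4 = 348; r_4 = 60; x1_5 = 200; y1_5 = 212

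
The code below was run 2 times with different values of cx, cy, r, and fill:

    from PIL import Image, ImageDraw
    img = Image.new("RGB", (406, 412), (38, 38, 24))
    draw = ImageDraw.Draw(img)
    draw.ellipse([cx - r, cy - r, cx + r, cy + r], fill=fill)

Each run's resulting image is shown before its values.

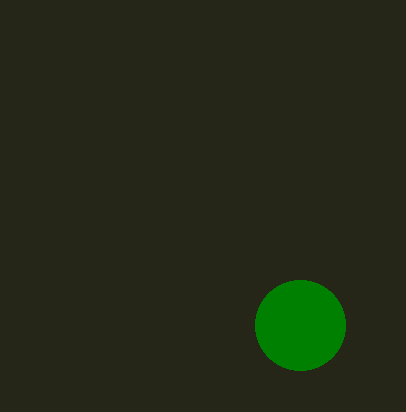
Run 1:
cx = 300; cy = 325; r = 45; fill = 'green'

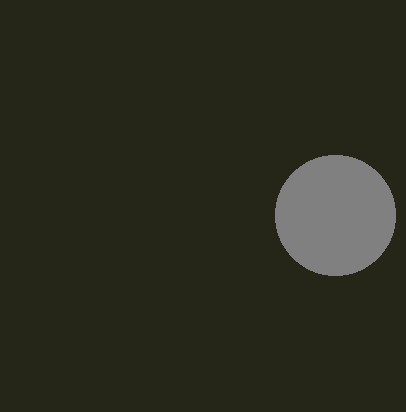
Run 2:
cx = 335
cy = 215
r = 60
fill = 'gray'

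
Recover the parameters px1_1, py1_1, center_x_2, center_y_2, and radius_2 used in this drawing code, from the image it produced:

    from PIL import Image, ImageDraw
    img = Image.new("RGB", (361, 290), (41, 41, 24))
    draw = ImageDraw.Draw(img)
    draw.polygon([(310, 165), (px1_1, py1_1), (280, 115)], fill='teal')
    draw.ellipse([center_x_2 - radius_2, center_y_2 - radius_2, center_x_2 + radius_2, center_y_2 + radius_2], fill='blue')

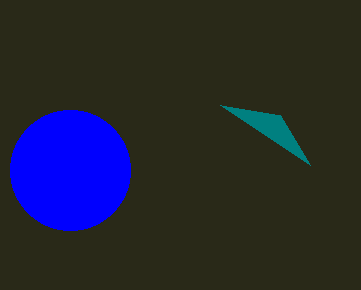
px1_1 = 220; py1_1 = 105; center_x_2 = 70; center_y_2 = 170; radius_2 = 60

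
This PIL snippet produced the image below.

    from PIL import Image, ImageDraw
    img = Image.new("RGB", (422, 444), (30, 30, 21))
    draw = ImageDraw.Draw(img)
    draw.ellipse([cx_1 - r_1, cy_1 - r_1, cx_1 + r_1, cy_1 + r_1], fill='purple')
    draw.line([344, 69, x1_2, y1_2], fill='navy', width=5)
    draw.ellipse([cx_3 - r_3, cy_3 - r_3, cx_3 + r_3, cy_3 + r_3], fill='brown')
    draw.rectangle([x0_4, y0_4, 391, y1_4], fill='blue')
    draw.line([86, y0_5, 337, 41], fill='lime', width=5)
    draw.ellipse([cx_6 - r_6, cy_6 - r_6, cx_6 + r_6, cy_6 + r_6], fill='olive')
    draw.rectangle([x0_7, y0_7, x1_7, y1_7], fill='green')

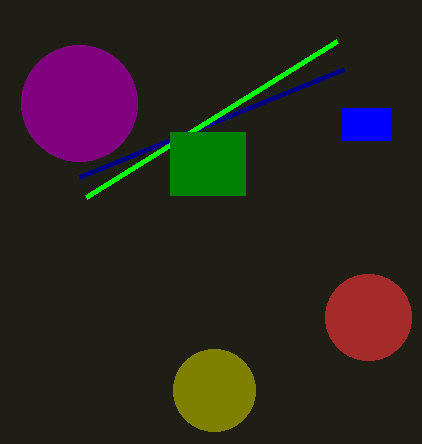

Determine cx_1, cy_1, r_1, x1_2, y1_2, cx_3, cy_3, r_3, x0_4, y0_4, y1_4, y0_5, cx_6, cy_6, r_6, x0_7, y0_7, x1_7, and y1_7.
cx_1 = 79
cy_1 = 103
r_1 = 58
x1_2 = 79
y1_2 = 177
cx_3 = 368
cy_3 = 317
r_3 = 43
x0_4 = 342
y0_4 = 108
y1_4 = 140
y0_5 = 197
cx_6 = 214
cy_6 = 390
r_6 = 41
x0_7 = 170
y0_7 = 132
x1_7 = 245
y1_7 = 195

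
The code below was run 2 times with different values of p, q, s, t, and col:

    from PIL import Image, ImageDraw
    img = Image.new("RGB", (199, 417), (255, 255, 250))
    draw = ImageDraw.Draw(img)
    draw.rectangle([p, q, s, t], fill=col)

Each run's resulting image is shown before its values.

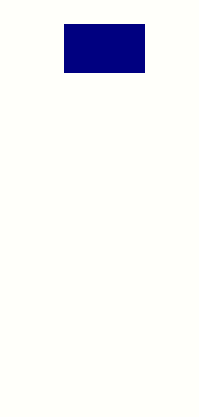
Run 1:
p = 64; q = 24; s = 144; t = 72; col = 'navy'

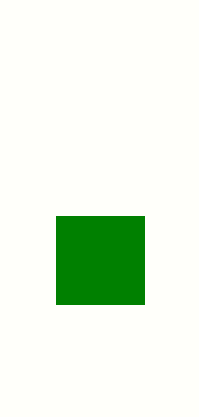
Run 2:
p = 56; q = 216; s = 144; t = 304; col = 'green'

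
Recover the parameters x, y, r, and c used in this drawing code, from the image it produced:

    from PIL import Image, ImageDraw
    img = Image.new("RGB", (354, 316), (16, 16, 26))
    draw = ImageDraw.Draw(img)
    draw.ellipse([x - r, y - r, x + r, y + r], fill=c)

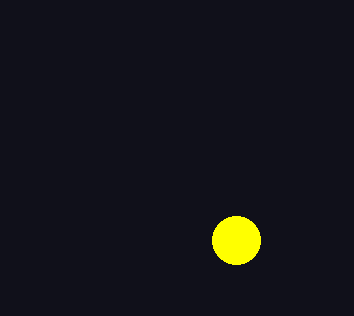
x = 236
y = 240
r = 24
c = 'yellow'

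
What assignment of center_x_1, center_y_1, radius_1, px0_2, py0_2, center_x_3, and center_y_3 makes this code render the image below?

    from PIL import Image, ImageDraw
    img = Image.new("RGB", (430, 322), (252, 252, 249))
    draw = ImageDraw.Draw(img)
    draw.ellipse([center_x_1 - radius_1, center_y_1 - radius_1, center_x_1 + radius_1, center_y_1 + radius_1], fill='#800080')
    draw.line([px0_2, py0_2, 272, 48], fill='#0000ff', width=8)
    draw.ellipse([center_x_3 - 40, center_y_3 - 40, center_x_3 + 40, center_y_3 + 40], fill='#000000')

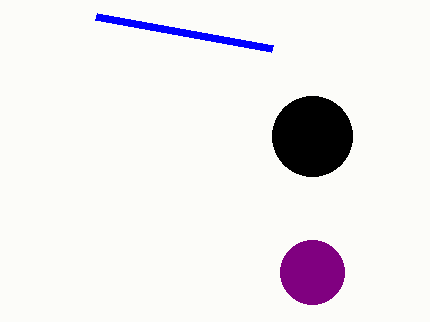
center_x_1 = 312, center_y_1 = 272, radius_1 = 32, px0_2 = 96, py0_2 = 16, center_x_3 = 312, center_y_3 = 136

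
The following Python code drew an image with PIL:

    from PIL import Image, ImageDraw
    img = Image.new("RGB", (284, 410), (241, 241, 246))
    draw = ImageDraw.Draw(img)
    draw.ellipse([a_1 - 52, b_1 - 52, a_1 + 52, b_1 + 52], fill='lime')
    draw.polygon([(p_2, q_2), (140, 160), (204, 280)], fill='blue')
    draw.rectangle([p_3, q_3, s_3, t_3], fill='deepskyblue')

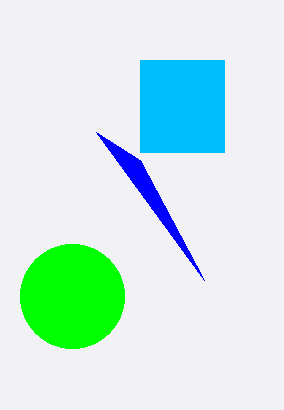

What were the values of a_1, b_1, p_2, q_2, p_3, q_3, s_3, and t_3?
a_1 = 72, b_1 = 296, p_2 = 96, q_2 = 132, p_3 = 140, q_3 = 60, s_3 = 224, t_3 = 152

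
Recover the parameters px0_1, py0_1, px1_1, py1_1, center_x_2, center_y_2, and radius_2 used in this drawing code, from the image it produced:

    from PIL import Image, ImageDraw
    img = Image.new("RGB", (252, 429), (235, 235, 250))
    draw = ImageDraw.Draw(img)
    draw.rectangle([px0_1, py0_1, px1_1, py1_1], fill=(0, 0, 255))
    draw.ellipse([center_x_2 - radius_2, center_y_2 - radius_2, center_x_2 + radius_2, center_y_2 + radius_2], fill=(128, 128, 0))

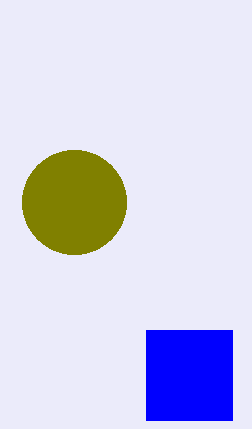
px0_1 = 146; py0_1 = 330; px1_1 = 232; py1_1 = 420; center_x_2 = 74; center_y_2 = 202; radius_2 = 52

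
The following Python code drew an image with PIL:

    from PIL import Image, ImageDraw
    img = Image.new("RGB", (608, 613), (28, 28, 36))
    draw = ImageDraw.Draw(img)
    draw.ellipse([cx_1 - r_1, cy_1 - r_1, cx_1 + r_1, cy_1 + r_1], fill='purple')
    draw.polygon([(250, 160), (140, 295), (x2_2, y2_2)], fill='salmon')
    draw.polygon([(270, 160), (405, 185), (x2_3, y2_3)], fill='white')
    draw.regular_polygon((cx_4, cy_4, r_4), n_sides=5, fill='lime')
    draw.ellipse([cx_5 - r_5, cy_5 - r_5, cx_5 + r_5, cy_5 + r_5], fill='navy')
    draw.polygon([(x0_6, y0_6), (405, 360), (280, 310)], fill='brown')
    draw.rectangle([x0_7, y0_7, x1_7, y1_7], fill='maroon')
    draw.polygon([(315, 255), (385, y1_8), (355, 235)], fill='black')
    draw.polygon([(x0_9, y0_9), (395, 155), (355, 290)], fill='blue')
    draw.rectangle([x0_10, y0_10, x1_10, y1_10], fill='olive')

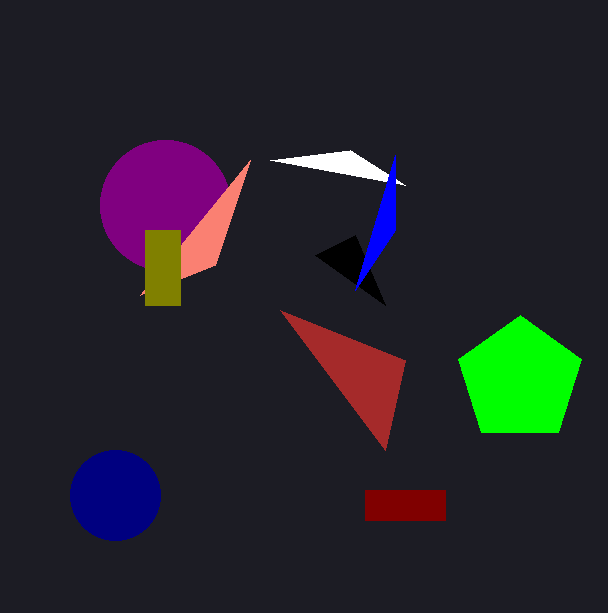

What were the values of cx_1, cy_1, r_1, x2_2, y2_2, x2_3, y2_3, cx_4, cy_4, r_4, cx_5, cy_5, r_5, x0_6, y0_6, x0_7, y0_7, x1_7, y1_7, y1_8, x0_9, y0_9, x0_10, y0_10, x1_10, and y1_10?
cx_1 = 165, cy_1 = 205, r_1 = 65, x2_2 = 215, y2_2 = 265, x2_3 = 350, y2_3 = 150, cx_4 = 520, cy_4 = 380, r_4 = 65, cx_5 = 115, cy_5 = 495, r_5 = 45, x0_6 = 385, y0_6 = 450, x0_7 = 365, y0_7 = 490, x1_7 = 445, y1_7 = 520, y1_8 = 305, x0_9 = 395, y0_9 = 230, x0_10 = 145, y0_10 = 230, x1_10 = 180, y1_10 = 305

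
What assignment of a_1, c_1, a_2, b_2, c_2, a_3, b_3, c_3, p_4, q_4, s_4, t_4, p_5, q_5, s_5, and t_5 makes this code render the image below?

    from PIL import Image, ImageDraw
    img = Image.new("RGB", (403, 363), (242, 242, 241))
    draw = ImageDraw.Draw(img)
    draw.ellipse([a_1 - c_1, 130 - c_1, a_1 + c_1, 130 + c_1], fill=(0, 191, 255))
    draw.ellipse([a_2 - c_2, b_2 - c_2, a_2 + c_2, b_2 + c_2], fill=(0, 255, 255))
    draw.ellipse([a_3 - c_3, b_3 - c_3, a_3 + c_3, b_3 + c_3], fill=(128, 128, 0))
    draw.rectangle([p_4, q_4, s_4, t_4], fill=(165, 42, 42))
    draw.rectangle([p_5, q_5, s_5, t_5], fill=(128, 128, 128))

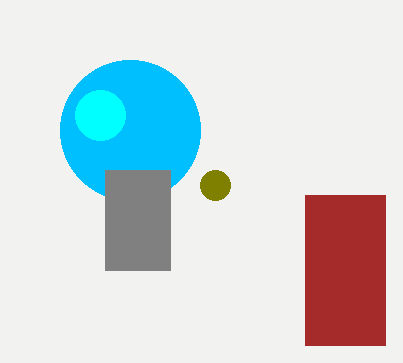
a_1 = 130
c_1 = 70
a_2 = 100
b_2 = 115
c_2 = 25
a_3 = 215
b_3 = 185
c_3 = 15
p_4 = 305
q_4 = 195
s_4 = 385
t_4 = 345
p_5 = 105
q_5 = 170
s_5 = 170
t_5 = 270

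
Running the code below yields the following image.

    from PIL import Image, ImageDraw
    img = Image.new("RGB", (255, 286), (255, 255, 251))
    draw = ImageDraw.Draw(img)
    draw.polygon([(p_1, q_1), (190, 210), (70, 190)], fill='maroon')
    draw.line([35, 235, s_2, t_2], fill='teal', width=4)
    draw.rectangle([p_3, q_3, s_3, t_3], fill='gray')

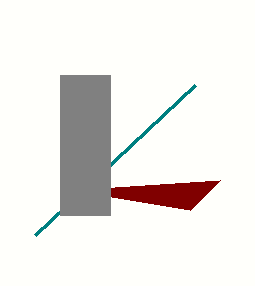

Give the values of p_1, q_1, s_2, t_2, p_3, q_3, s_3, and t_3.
p_1 = 220, q_1 = 180, s_2 = 195, t_2 = 85, p_3 = 60, q_3 = 75, s_3 = 110, t_3 = 215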